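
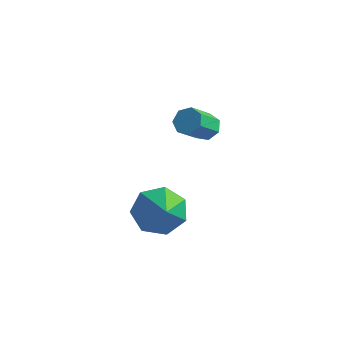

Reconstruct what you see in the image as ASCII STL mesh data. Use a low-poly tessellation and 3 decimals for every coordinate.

solid 
facet normal -0.613 0.531 -0.585
outer loop
vertex -0.879 2.461 -4.283
vertex -1.62 2.028 -3.899
vertex -1.197 2.821 -3.623
endloop
endfacet
facet normal 0.900 0.369 0.232
outer loop
vertex -0.879 2.461 -4.283
vertex -1.197 2.821 -3.623
vertex -0.7 1.232 -3.021
endloop
endfacet
facet normal -0.613 0.531 -0.585
outer loop
vertex -1.197 2.821 -3.623
vertex -1.62 2.028 -3.899
vertex -1.833 2.584 -3.171
endloop
endfacet
facet normal 0.410 0.432 0.803
outer loop
vertex -1.197 2.821 -3.623
vertex -1.833 2.584 -3.171
vertex -0.7 1.232 -3.021
endloop
endfacet
facet normal -0.613 0.531 -0.585
outer loop
vertex -1.833 2.584 -3.171
vertex -1.62 2.028 -3.899
vertex -2.309 1.928 -3.267
endloop
endfacet
facet normal -0.162 -0.027 0.986
outer loop
vertex -1.833 2.584 -3.171
vertex -2.309 1.928 -3.267
vertex -0.7 1.232 -3.021
endloop
endfacet
facet normal -0.614 0.530 -0.585
outer loop
vertex -2.309 1.928 -3.267
vertex -1.62 2.028 -3.899
vertex -2.266 1.347 -3.838
endloop
endfacet
facet normal -0.385 -0.661 0.644
outer loop
vertex -2.309 1.928 -3.267
vertex -2.266 1.347 -3.838
vertex -0.7 1.232 -3.021
endloop
endfacet
facet normal -0.614 0.530 -0.585
outer loop
vertex -2.266 1.347 -3.838
vertex -1.62 2.028 -3.899
vertex -1.737 1.279 -4.455
endloop
endfacet
facet normal -0.090 -0.995 0.032
outer loop
vertex -2.266 1.347 -3.838
vertex -1.737 1.279 -4.455
vertex -0.7 1.232 -3.021
endloop
endfacet
facet normal -0.614 0.530 -0.585
outer loop
vertex -1.737 1.279 -4.455
vertex -1.62 2.028 -3.899
vertex -1.12 1.775 -4.653
endloop
endfacet
facet normal 0.499 -0.775 -0.387
outer loop
vertex -1.737 1.279 -4.455
vertex -1.12 1.775 -4.653
vertex -0.7 1.232 -3.021
endloop
endfacet
facet normal -0.613 0.531 -0.585
outer loop
vertex -1.12 1.775 -4.653
vertex -1.62 2.028 -3.899
vertex -0.879 2.461 -4.283
endloop
endfacet
facet normal 0.939 -0.169 -0.298
outer loop
vertex -1.12 1.775 -4.653
vertex -0.879 2.461 -4.283
vertex -0.7 1.232 -3.021
endloop
endfacet
facet normal 0.042 0.763 -0.645
outer loop
vertex -0.682 3.9 -0.222
vertex -1.025 3.65 -0.54
vertex -1.127 3.989 -0.146
endloop
endfacet
facet normal 0.251 0.616 0.747
outer loop
vertex -0.682 3.9 -0.222
vertex -1.127 3.989 -0.146
vertex -0.733 2.999 0.539
endloop
endfacet
facet normal 0.253 0.617 0.746
outer loop
vertex -0.733 2.999 0.539
vertex -1.127 3.989 -0.146
vertex -1.177 3.089 0.615
endloop
endfacet
facet normal -0.045 -0.764 0.644
outer loop
vertex -0.733 2.999 0.539
vertex -1.177 3.089 0.615
vertex -1.075 2.75 0.22
endloop
endfacet
facet normal 0.043 0.763 -0.645
outer loop
vertex -1.127 3.989 -0.146
vertex -1.025 3.65 -0.54
vertex -1.495 3.823 -0.367
endloop
endfacet
facet normal -0.599 0.536 0.595
outer loop
vertex -1.127 3.989 -0.146
vertex -1.495 3.823 -0.367
vertex -1.177 3.089 0.615
endloop
endfacet
facet normal -0.599 0.536 0.595
outer loop
vertex -1.177 3.089 0.615
vertex -1.495 3.823 -0.367
vertex -1.545 2.923 0.394
endloop
endfacet
facet normal -0.043 -0.764 0.644
outer loop
vertex -1.177 3.089 0.615
vertex -1.545 2.923 0.394
vertex -1.075 2.75 0.22
endloop
endfacet
facet normal 0.043 0.763 -0.645
outer loop
vertex -1.495 3.823 -0.367
vertex -1.025 3.65 -0.54
vertex -1.509 3.527 -0.718
endloop
endfacet
facet normal -0.999 0.052 -0.004
outer loop
vertex -1.495 3.823 -0.367
vertex -1.509 3.527 -0.718
vertex -1.545 2.923 0.394
endloop
endfacet
facet normal -0.999 0.052 -0.004
outer loop
vertex -1.545 2.923 0.394
vertex -1.509 3.527 -0.718
vertex -1.559 2.626 0.042
endloop
endfacet
facet normal -0.042 -0.763 0.645
outer loop
vertex -1.545 2.923 0.394
vertex -1.559 2.626 0.042
vertex -1.075 2.75 0.22
endloop
endfacet
facet normal 0.042 0.764 -0.643
outer loop
vertex -1.509 3.527 -0.718
vertex -1.025 3.65 -0.54
vertex -1.158 3.324 -0.936
endloop
endfacet
facet normal -0.646 -0.471 -0.601
outer loop
vertex -1.509 3.527 -0.718
vertex -1.158 3.324 -0.936
vertex -1.559 2.626 0.042
endloop
endfacet
facet normal -0.645 -0.472 -0.601
outer loop
vertex -1.559 2.626 0.042
vertex -1.158 3.324 -0.936
vertex -1.208 2.423 -0.175
endloop
endfacet
facet normal -0.042 -0.763 0.645
outer loop
vertex -1.559 2.626 0.042
vertex -1.208 2.423 -0.175
vertex -1.075 2.75 0.22
endloop
endfacet
facet normal 0.043 0.764 -0.644
outer loop
vertex -1.158 3.324 -0.936
vertex -1.025 3.65 -0.54
vertex -0.707 3.366 -0.856
endloop
endfacet
facet normal 0.192 -0.639 -0.745
outer loop
vertex -1.158 3.324 -0.936
vertex -0.707 3.366 -0.856
vertex -1.208 2.423 -0.175
endloop
endfacet
facet normal 0.193 -0.640 -0.744
outer loop
vertex -1.208 2.423 -0.175
vertex -0.707 3.366 -0.856
vertex -0.758 2.466 -0.095
endloop
endfacet
facet normal -0.042 -0.763 0.645
outer loop
vertex -1.208 2.423 -0.175
vertex -0.758 2.466 -0.095
vertex -1.075 2.75 0.22
endloop
endfacet
facet normal 0.041 0.763 -0.645
outer loop
vertex -0.707 3.366 -0.856
vertex -1.025 3.65 -0.54
vertex -0.496 3.623 -0.538
endloop
endfacet
facet normal 0.888 -0.326 -0.326
outer loop
vertex -0.707 3.366 -0.856
vertex -0.496 3.623 -0.538
vertex -0.758 2.466 -0.095
endloop
endfacet
facet normal 0.886 -0.326 -0.328
outer loop
vertex -0.758 2.466 -0.095
vertex -0.496 3.623 -0.538
vertex -0.546 2.722 0.223
endloop
endfacet
facet normal -0.044 -0.764 0.644
outer loop
vertex -0.758 2.466 -0.095
vertex -0.546 2.722 0.223
vertex -1.075 2.75 0.22
endloop
endfacet
facet normal 0.041 0.763 -0.645
outer loop
vertex -0.496 3.623 -0.538
vertex -1.025 3.65 -0.54
vertex -0.682 3.9 -0.222
endloop
endfacet
facet normal 0.913 0.232 0.334
outer loop
vertex -0.496 3.623 -0.538
vertex -0.682 3.9 -0.222
vertex -0.546 2.722 0.223
endloop
endfacet
facet normal 0.913 0.232 0.336
outer loop
vertex -0.546 2.722 0.223
vertex -0.682 3.9 -0.222
vertex -0.733 2.999 0.539
endloop
endfacet
facet normal -0.044 -0.764 0.644
outer loop
vertex -0.546 2.722 0.223
vertex -0.733 2.999 0.539
vertex -1.075 2.75 0.22
endloop
endfacet

endsolid


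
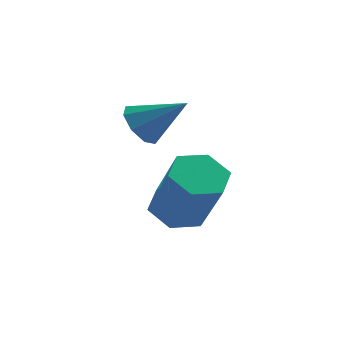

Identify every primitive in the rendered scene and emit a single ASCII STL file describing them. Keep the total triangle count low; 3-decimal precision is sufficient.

solid 
facet normal -0.814 -0.003 -0.581
outer loop
vertex 1.232 2.526 0.79
vertex 0.899 2.127 1.259
vertex 0.97 2.816 1.156
endloop
endfacet
facet normal 0.616 0.769 -0.168
outer loop
vertex 1.232 2.526 0.79
vertex 0.97 2.816 1.156
vertex 2.081 2.133 2.101
endloop
endfacet
facet normal -0.814 -0.003 -0.580
outer loop
vertex 0.97 2.816 1.156
vertex 0.899 2.127 1.259
vertex 0.666 2.703 1.583
endloop
endfacet
facet normal 0.217 0.894 0.391
outer loop
vertex 0.97 2.816 1.156
vertex 0.666 2.703 1.583
vertex 2.081 2.133 2.101
endloop
endfacet
facet normal -0.815 -0.004 -0.579
outer loop
vertex 0.666 2.703 1.583
vertex 0.899 2.127 1.259
vertex 0.5 2.252 1.82
endloop
endfacet
facet normal -0.116 0.495 0.861
outer loop
vertex 0.666 2.703 1.583
vertex 0.5 2.252 1.82
vertex 2.081 2.133 2.101
endloop
endfacet
facet normal -0.815 -0.004 -0.579
outer loop
vertex 0.5 2.252 1.82
vertex 0.899 2.127 1.259
vertex 0.567 1.728 1.729
endloop
endfacet
facet normal -0.186 -0.191 0.964
outer loop
vertex 0.5 2.252 1.82
vertex 0.567 1.728 1.729
vertex 2.081 2.133 2.101
endloop
endfacet
facet normal -0.815 -0.004 -0.579
outer loop
vertex 0.567 1.728 1.729
vertex 0.899 2.127 1.259
vertex 0.829 1.438 1.362
endloop
endfacet
facet normal 0.048 -0.767 0.640
outer loop
vertex 0.567 1.728 1.729
vertex 0.829 1.438 1.362
vertex 2.081 2.133 2.101
endloop
endfacet
facet normal -0.813 -0.004 -0.582
outer loop
vertex 0.829 1.438 1.362
vertex 0.899 2.127 1.259
vertex 1.133 1.552 0.936
endloop
endfacet
facet normal 0.447 -0.891 0.081
outer loop
vertex 0.829 1.438 1.362
vertex 1.133 1.552 0.936
vertex 2.081 2.133 2.101
endloop
endfacet
facet normal -0.814 -0.005 -0.580
outer loop
vertex 1.133 1.552 0.936
vertex 0.899 2.127 1.259
vertex 1.299 2.003 0.699
endloop
endfacet
facet normal 0.779 -0.491 -0.389
outer loop
vertex 1.133 1.552 0.936
vertex 1.299 2.003 0.699
vertex 2.081 2.133 2.101
endloop
endfacet
facet normal -0.814 -0.003 -0.581
outer loop
vertex 1.299 2.003 0.699
vertex 0.899 2.127 1.259
vertex 1.232 2.526 0.79
endloop
endfacet
facet normal 0.849 0.194 -0.492
outer loop
vertex 1.299 2.003 0.699
vertex 1.232 2.526 0.79
vertex 2.081 2.133 2.101
endloop
endfacet
facet normal -0.363 0.437 -0.823
outer loop
vertex 2.463 1.922 -2.011
vertex 1.834 2.219 -1.576
vertex 2.525 2.655 -1.649
endloop
endfacet
facet normal 0.929 0.098 -0.357
outer loop
vertex 2.463 1.922 -2.011
vertex 2.525 2.655 -1.649
vertex 3.174 1.065 -0.398
endloop
endfacet
facet normal 0.929 0.098 -0.357
outer loop
vertex 3.174 1.065 -0.398
vertex 2.525 2.655 -1.649
vertex 3.236 1.798 -0.036
endloop
endfacet
facet normal 0.363 -0.437 0.823
outer loop
vertex 3.174 1.065 -0.398
vertex 3.236 1.798 -0.036
vertex 2.546 1.361 0.036
endloop
endfacet
facet normal -0.363 0.437 -0.823
outer loop
vertex 2.525 2.655 -1.649
vertex 1.834 2.219 -1.576
vertex 1.896 2.952 -1.214
endloop
endfacet
facet normal 0.530 0.823 0.204
outer loop
vertex 2.525 2.655 -1.649
vertex 1.896 2.952 -1.214
vertex 3.236 1.798 -0.036
endloop
endfacet
facet normal 0.529 0.823 0.205
outer loop
vertex 3.236 1.798 -0.036
vertex 1.896 2.952 -1.214
vertex 2.607 2.094 0.399
endloop
endfacet
facet normal 0.363 -0.438 0.823
outer loop
vertex 3.236 1.798 -0.036
vertex 2.607 2.094 0.399
vertex 2.546 1.361 0.036
endloop
endfacet
facet normal -0.363 0.437 -0.823
outer loop
vertex 1.896 2.952 -1.214
vertex 1.834 2.219 -1.576
vertex 1.206 2.515 -1.142
endloop
endfacet
facet normal -0.400 0.724 0.562
outer loop
vertex 1.896 2.952 -1.214
vertex 1.206 2.515 -1.142
vertex 2.607 2.094 0.399
endloop
endfacet
facet normal -0.399 0.725 0.561
outer loop
vertex 2.607 2.094 0.399
vertex 1.206 2.515 -1.142
vertex 1.917 1.658 0.471
endloop
endfacet
facet normal 0.362 -0.438 0.823
outer loop
vertex 2.607 2.094 0.399
vertex 1.917 1.658 0.471
vertex 2.546 1.361 0.036
endloop
endfacet
facet normal -0.363 0.437 -0.823
outer loop
vertex 1.206 2.515 -1.142
vertex 1.834 2.219 -1.576
vertex 1.144 1.782 -1.504
endloop
endfacet
facet normal -0.929 -0.098 0.357
outer loop
vertex 1.206 2.515 -1.142
vertex 1.144 1.782 -1.504
vertex 1.917 1.658 0.471
endloop
endfacet
facet normal -0.929 -0.098 0.357
outer loop
vertex 1.917 1.658 0.471
vertex 1.144 1.782 -1.504
vertex 1.855 0.925 0.109
endloop
endfacet
facet normal 0.363 -0.437 0.823
outer loop
vertex 1.917 1.658 0.471
vertex 1.855 0.925 0.109
vertex 2.546 1.361 0.036
endloop
endfacet
facet normal -0.363 0.438 -0.823
outer loop
vertex 1.144 1.782 -1.504
vertex 1.834 2.219 -1.576
vertex 1.773 1.486 -1.939
endloop
endfacet
facet normal -0.529 -0.824 -0.204
outer loop
vertex 1.144 1.782 -1.504
vertex 1.773 1.486 -1.939
vertex 1.855 0.925 0.109
endloop
endfacet
facet normal -0.530 -0.823 -0.204
outer loop
vertex 1.855 0.925 0.109
vertex 1.773 1.486 -1.939
vertex 2.484 0.628 -0.326
endloop
endfacet
facet normal 0.363 -0.437 0.823
outer loop
vertex 1.855 0.925 0.109
vertex 2.484 0.628 -0.326
vertex 2.546 1.361 0.036
endloop
endfacet
facet normal -0.362 0.438 -0.823
outer loop
vertex 1.773 1.486 -1.939
vertex 1.834 2.219 -1.576
vertex 2.463 1.922 -2.011
endloop
endfacet
facet normal 0.399 -0.725 -0.562
outer loop
vertex 1.773 1.486 -1.939
vertex 2.463 1.922 -2.011
vertex 2.484 0.628 -0.326
endloop
endfacet
facet normal 0.400 -0.724 -0.561
outer loop
vertex 2.484 0.628 -0.326
vertex 2.463 1.922 -2.011
vertex 3.174 1.065 -0.398
endloop
endfacet
facet normal 0.363 -0.437 0.823
outer loop
vertex 2.484 0.628 -0.326
vertex 3.174 1.065 -0.398
vertex 2.546 1.361 0.036
endloop
endfacet

endsolid


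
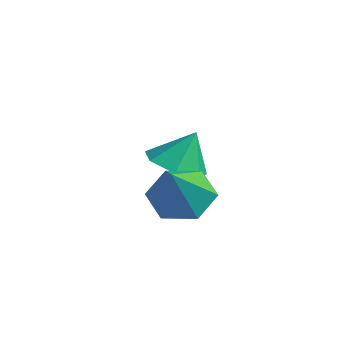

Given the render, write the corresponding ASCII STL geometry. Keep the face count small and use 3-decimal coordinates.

solid 
facet normal -0.484 0.494 -0.722
outer loop
vertex 4.153 0.513 -3.583
vertex 3.348 0.542 -3.024
vertex 4.008 1.265 -2.971
endloop
endfacet
facet normal 0.984 0.178 0.015
outer loop
vertex 4.153 0.513 -3.583
vertex 4.008 1.265 -2.971
vertex 4.292 -0.422 -1.616
endloop
endfacet
facet normal -0.484 0.494 -0.722
outer loop
vertex 4.008 1.265 -2.971
vertex 3.348 0.542 -3.024
vertex 3.203 1.294 -2.412
endloop
endfacet
facet normal 0.471 0.599 0.647
outer loop
vertex 4.008 1.265 -2.971
vertex 3.203 1.294 -2.412
vertex 4.292 -0.422 -1.616
endloop
endfacet
facet normal -0.484 0.494 -0.722
outer loop
vertex 3.203 1.294 -2.412
vertex 3.348 0.542 -3.024
vertex 2.544 0.571 -2.465
endloop
endfacet
facet normal -0.320 0.224 0.921
outer loop
vertex 3.203 1.294 -2.412
vertex 2.544 0.571 -2.465
vertex 4.292 -0.422 -1.616
endloop
endfacet
facet normal -0.484 0.495 -0.722
outer loop
vertex 2.544 0.571 -2.465
vertex 3.348 0.542 -3.024
vertex 2.688 -0.181 -3.077
endloop
endfacet
facet normal -0.598 -0.572 0.562
outer loop
vertex 2.544 0.571 -2.465
vertex 2.688 -0.181 -3.077
vertex 4.292 -0.422 -1.616
endloop
endfacet
facet normal -0.484 0.494 -0.722
outer loop
vertex 2.688 -0.181 -3.077
vertex 3.348 0.542 -3.024
vertex 3.493 -0.21 -3.636
endloop
endfacet
facet normal -0.085 -0.994 -0.071
outer loop
vertex 2.688 -0.181 -3.077
vertex 3.493 -0.21 -3.636
vertex 4.292 -0.422 -1.616
endloop
endfacet
facet normal -0.484 0.494 -0.722
outer loop
vertex 3.493 -0.21 -3.636
vertex 3.348 0.542 -3.024
vertex 4.153 0.513 -3.583
endloop
endfacet
facet normal 0.706 -0.619 -0.344
outer loop
vertex 3.493 -0.21 -3.636
vertex 4.153 0.513 -3.583
vertex 4.292 -0.422 -1.616
endloop
endfacet
facet normal -0.150 -0.417 -0.897
outer loop
vertex 1.483 1.573 -3.26
vertex 0.689 2.149 -3.395
vertex 1.632 2.331 -3.637
endloop
endfacet
facet normal 0.895 0.045 0.445
outer loop
vertex 1.483 1.573 -3.26
vertex 1.632 2.331 -3.637
vertex 0.891 2.711 -2.185
endloop
endfacet
facet normal -0.149 -0.417 -0.896
outer loop
vertex 1.632 2.331 -3.637
vertex 0.689 2.149 -3.395
vertex 1.07 2.951 -3.832
endloop
endfacet
facet normal 0.701 0.691 0.177
outer loop
vertex 1.632 2.331 -3.637
vertex 1.07 2.951 -3.832
vertex 0.891 2.711 -2.185
endloop
endfacet
facet normal -0.150 -0.417 -0.896
outer loop
vertex 1.07 2.951 -3.832
vertex 0.689 2.149 -3.395
vertex 0.222 2.967 -3.698
endloop
endfacet
facet normal 0.042 0.988 0.149
outer loop
vertex 1.07 2.951 -3.832
vertex 0.222 2.967 -3.698
vertex 0.891 2.711 -2.185
endloop
endfacet
facet normal -0.149 -0.417 -0.896
outer loop
vertex 0.222 2.967 -3.698
vertex 0.689 2.149 -3.395
vertex -0.275 2.367 -3.336
endloop
endfacet
facet normal -0.586 0.715 0.380
outer loop
vertex 0.222 2.967 -3.698
vertex -0.275 2.367 -3.336
vertex 0.891 2.711 -2.185
endloop
endfacet
facet normal -0.149 -0.416 -0.897
outer loop
vertex -0.275 2.367 -3.336
vertex 0.689 2.149 -3.395
vertex -0.045 1.602 -3.019
endloop
endfacet
facet normal -0.712 0.075 0.698
outer loop
vertex -0.275 2.367 -3.336
vertex -0.045 1.602 -3.019
vertex 0.891 2.711 -2.185
endloop
endfacet
facet normal -0.149 -0.417 -0.897
outer loop
vertex -0.045 1.602 -3.019
vertex 0.689 2.149 -3.395
vertex 0.737 1.249 -2.985
endloop
endfacet
facet normal -0.239 -0.447 0.862
outer loop
vertex -0.045 1.602 -3.019
vertex 0.737 1.249 -2.985
vertex 0.891 2.711 -2.185
endloop
endfacet
facet normal -0.150 -0.416 -0.897
outer loop
vertex 0.737 1.249 -2.985
vertex 0.689 2.149 -3.395
vertex 1.483 1.573 -3.26
endloop
endfacet
facet normal 0.476 -0.460 0.749
outer loop
vertex 0.737 1.249 -2.985
vertex 1.483 1.573 -3.26
vertex 0.891 2.711 -2.185
endloop
endfacet

endsolid


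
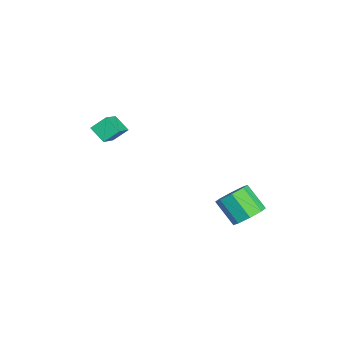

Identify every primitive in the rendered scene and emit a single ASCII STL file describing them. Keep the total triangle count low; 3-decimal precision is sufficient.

solid 
facet normal -0.808 0.279 -0.518
outer loop
vertex -4.167 -3.59 1.65
vertex -3.531 -2.952 1.001
vertex -4.025 -4.398 0.994
endloop
endfacet
facet normal -0.573 -0.575 0.584
outer loop
vertex -2.489 -4.928 1.979
vertex -4.167 -3.59 1.65
vertex -4.025 -4.398 0.994
endloop
endfacet
facet normal -0.808 0.279 -0.519
outer loop
vertex -4.025 -4.398 0.994
vertex -3.531 -2.952 1.001
vertex -3.389 -3.761 0.345
endloop
endfacet
facet normal 0.134 -0.770 -0.624
outer loop
vertex -3.389 -3.761 0.345
vertex -2.489 -4.928 1.979
vertex -4.025 -4.398 0.994
endloop
endfacet
facet normal -0.135 0.769 0.624
outer loop
vertex -4.167 -3.59 1.65
vertex -1.995 -3.482 1.986
vertex -3.531 -2.952 1.001
endloop
endfacet
facet normal -0.573 -0.575 0.585
outer loop
vertex -2.631 -4.119 2.635
vertex -4.167 -3.59 1.65
vertex -2.489 -4.928 1.979
endloop
endfacet
facet normal -0.135 0.770 0.624
outer loop
vertex -2.631 -4.119 2.635
vertex -1.995 -3.482 1.986
vertex -4.167 -3.59 1.65
endloop
endfacet
facet normal 0.573 0.575 -0.584
outer loop
vertex -3.531 -2.952 1.001
vertex -1.995 -3.482 1.986
vertex -3.389 -3.761 0.345
endloop
endfacet
facet normal 0.135 -0.770 -0.624
outer loop
vertex -1.853 -4.29 1.33
vertex -2.489 -4.928 1.979
vertex -3.389 -3.761 0.345
endloop
endfacet
facet normal 0.573 0.575 -0.584
outer loop
vertex -3.389 -3.761 0.345
vertex -1.995 -3.482 1.986
vertex -1.853 -4.29 1.33
endloop
endfacet
facet normal 0.808 -0.279 0.518
outer loop
vertex -1.853 -4.29 1.33
vertex -2.631 -4.119 2.635
vertex -2.489 -4.928 1.979
endloop
endfacet
facet normal 0.808 -0.279 0.518
outer loop
vertex -1.995 -3.482 1.986
vertex -2.631 -4.119 2.635
vertex -1.853 -4.29 1.33
endloop
endfacet
facet normal 0.521 0.499 -0.692
outer loop
vertex 3.22 3.207 -0.539
vertex 2.84 2.672 -1.211
vertex 2.609 3.484 -0.799
endloop
endfacet
facet normal 0.086 0.777 0.624
outer loop
vertex 3.22 3.207 -0.539
vertex 2.609 3.484 -0.799
vertex 2.361 2.384 0.604
endloop
endfacet
facet normal 0.086 0.777 0.624
outer loop
vertex 2.361 2.384 0.604
vertex 2.609 3.484 -0.799
vertex 1.75 2.661 0.344
endloop
endfacet
facet normal -0.521 -0.499 0.692
outer loop
vertex 2.361 2.384 0.604
vertex 1.75 2.661 0.344
vertex 1.98 1.848 -0.069
endloop
endfacet
facet normal 0.521 0.499 -0.692
outer loop
vertex 2.609 3.484 -0.799
vertex 2.84 2.672 -1.211
vertex 2.133 3.286 -1.3
endloop
endfacet
facet normal -0.538 0.822 0.187
outer loop
vertex 2.609 3.484 -0.799
vertex 2.133 3.286 -1.3
vertex 1.75 2.661 0.344
endloop
endfacet
facet normal -0.540 0.821 0.186
outer loop
vertex 1.75 2.661 0.344
vertex 2.133 3.286 -1.3
vertex 1.274 2.462 -0.158
endloop
endfacet
facet normal -0.521 -0.499 0.692
outer loop
vertex 1.75 2.661 0.344
vertex 1.274 2.462 -0.158
vertex 1.98 1.848 -0.069
endloop
endfacet
facet normal 0.521 0.499 -0.692
outer loop
vertex 2.133 3.286 -1.3
vertex 2.84 2.672 -1.211
vertex 2.071 2.727 -1.75
endloop
endfacet
facet normal -0.849 0.385 -0.361
outer loop
vertex 2.133 3.286 -1.3
vertex 2.071 2.727 -1.75
vertex 1.274 2.462 -0.158
endloop
endfacet
facet normal -0.849 0.385 -0.361
outer loop
vertex 1.274 2.462 -0.158
vertex 2.071 2.727 -1.75
vertex 1.212 1.904 -0.607
endloop
endfacet
facet normal -0.521 -0.499 0.692
outer loop
vertex 1.274 2.462 -0.158
vertex 1.212 1.904 -0.607
vertex 1.98 1.848 -0.069
endloop
endfacet
facet normal 0.521 0.499 -0.692
outer loop
vertex 2.071 2.727 -1.75
vertex 2.84 2.672 -1.211
vertex 2.459 2.136 -1.884
endloop
endfacet
facet normal -0.662 -0.277 -0.697
outer loop
vertex 2.071 2.727 -1.75
vertex 2.459 2.136 -1.884
vertex 1.212 1.904 -0.607
endloop
endfacet
facet normal -0.662 -0.277 -0.697
outer loop
vertex 1.212 1.904 -0.607
vertex 2.459 2.136 -1.884
vertex 1.6 1.313 -0.741
endloop
endfacet
facet normal -0.521 -0.499 0.692
outer loop
vertex 1.212 1.904 -0.607
vertex 1.6 1.313 -0.741
vertex 1.98 1.848 -0.069
endloop
endfacet
facet normal 0.521 0.499 -0.692
outer loop
vertex 2.459 2.136 -1.884
vertex 2.84 2.672 -1.211
vertex 3.07 1.859 -1.624
endloop
endfacet
facet normal -0.086 -0.777 -0.624
outer loop
vertex 2.459 2.136 -1.884
vertex 3.07 1.859 -1.624
vertex 1.6 1.313 -0.741
endloop
endfacet
facet normal -0.086 -0.777 -0.624
outer loop
vertex 1.6 1.313 -0.741
vertex 3.07 1.859 -1.624
vertex 2.211 1.036 -0.481
endloop
endfacet
facet normal -0.521 -0.499 0.692
outer loop
vertex 1.6 1.313 -0.741
vertex 2.211 1.036 -0.481
vertex 1.98 1.848 -0.069
endloop
endfacet
facet normal 0.521 0.499 -0.692
outer loop
vertex 3.07 1.859 -1.624
vertex 2.84 2.672 -1.211
vertex 3.546 2.058 -1.122
endloop
endfacet
facet normal 0.539 -0.821 -0.186
outer loop
vertex 3.07 1.859 -1.624
vertex 3.546 2.058 -1.122
vertex 2.211 1.036 -0.481
endloop
endfacet
facet normal 0.539 -0.821 -0.187
outer loop
vertex 2.211 1.036 -0.481
vertex 3.546 2.058 -1.122
vertex 2.687 1.234 0.02
endloop
endfacet
facet normal -0.521 -0.499 0.692
outer loop
vertex 2.211 1.036 -0.481
vertex 2.687 1.234 0.02
vertex 1.98 1.848 -0.069
endloop
endfacet
facet normal 0.521 0.499 -0.692
outer loop
vertex 3.546 2.058 -1.122
vertex 2.84 2.672 -1.211
vertex 3.608 2.616 -0.673
endloop
endfacet
facet normal 0.849 -0.385 0.361
outer loop
vertex 3.546 2.058 -1.122
vertex 3.608 2.616 -0.673
vertex 2.687 1.234 0.02
endloop
endfacet
facet normal 0.849 -0.385 0.361
outer loop
vertex 2.687 1.234 0.02
vertex 3.608 2.616 -0.673
vertex 2.749 1.793 0.47
endloop
endfacet
facet normal -0.521 -0.499 0.692
outer loop
vertex 2.687 1.234 0.02
vertex 2.749 1.793 0.47
vertex 1.98 1.848 -0.069
endloop
endfacet
facet normal 0.521 0.499 -0.692
outer loop
vertex 3.608 2.616 -0.673
vertex 2.84 2.672 -1.211
vertex 3.22 3.207 -0.539
endloop
endfacet
facet normal 0.662 0.277 0.697
outer loop
vertex 3.608 2.616 -0.673
vertex 3.22 3.207 -0.539
vertex 2.749 1.793 0.47
endloop
endfacet
facet normal 0.662 0.277 0.697
outer loop
vertex 2.749 1.793 0.47
vertex 3.22 3.207 -0.539
vertex 2.361 2.384 0.604
endloop
endfacet
facet normal -0.521 -0.499 0.692
outer loop
vertex 2.749 1.793 0.47
vertex 2.361 2.384 0.604
vertex 1.98 1.848 -0.069
endloop
endfacet

endsolid


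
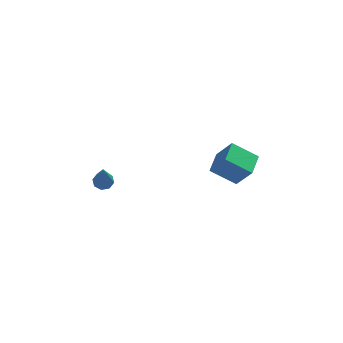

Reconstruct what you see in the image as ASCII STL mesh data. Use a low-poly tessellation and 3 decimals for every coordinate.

solid 
facet normal -0.439 0.297 -0.848
outer loop
vertex 1.69 1.281 -2.542
vertex 2.149 2.463 -2.366
vertex 3.049 0.879 -3.387
endloop
endfacet
facet normal -0.359 -0.923 -0.138
outer loop
vertex 3.791 0.377 -1.954
vertex 1.69 1.281 -2.542
vertex 3.049 0.879 -3.387
endloop
endfacet
facet normal -0.439 0.297 -0.848
outer loop
vertex 3.049 0.879 -3.387
vertex 2.149 2.463 -2.366
vertex 3.508 2.061 -3.211
endloop
endfacet
facet normal 0.824 -0.244 -0.512
outer loop
vertex 3.508 2.061 -3.211
vertex 3.791 0.377 -1.954
vertex 3.049 0.879 -3.387
endloop
endfacet
facet normal -0.824 0.244 0.512
outer loop
vertex 1.69 1.281 -2.542
vertex 2.891 1.961 -0.933
vertex 2.149 2.463 -2.366
endloop
endfacet
facet normal -0.359 -0.923 -0.138
outer loop
vertex 2.432 0.779 -1.109
vertex 1.69 1.281 -2.542
vertex 3.791 0.377 -1.954
endloop
endfacet
facet normal -0.824 0.244 0.512
outer loop
vertex 2.432 0.779 -1.109
vertex 2.891 1.961 -0.933
vertex 1.69 1.281 -2.542
endloop
endfacet
facet normal 0.359 0.923 0.138
outer loop
vertex 2.149 2.463 -2.366
vertex 2.891 1.961 -0.933
vertex 3.508 2.061 -3.211
endloop
endfacet
facet normal 0.824 -0.244 -0.512
outer loop
vertex 4.25 1.559 -1.778
vertex 3.791 0.377 -1.954
vertex 3.508 2.061 -3.211
endloop
endfacet
facet normal 0.359 0.923 0.138
outer loop
vertex 3.508 2.061 -3.211
vertex 2.891 1.961 -0.933
vertex 4.25 1.559 -1.778
endloop
endfacet
facet normal 0.439 -0.297 0.848
outer loop
vertex 4.25 1.559 -1.778
vertex 2.432 0.779 -1.109
vertex 3.791 0.377 -1.954
endloop
endfacet
facet normal 0.439 -0.297 0.848
outer loop
vertex 2.891 1.961 -0.933
vertex 2.432 0.779 -1.109
vertex 4.25 1.559 -1.778
endloop
endfacet
facet normal 0.003 0.409 -0.912
outer loop
vertex -3.523 0.201 -2.558
vertex -3.817 0.636 -2.364
vertex -3.272 0.518 -2.415
endloop
endfacet
facet normal 0.786 -0.618 -0.010
outer loop
vertex -3.523 0.201 -2.558
vertex -3.272 0.518 -2.415
vertex -3.823 -0.216 -0.456
endloop
endfacet
facet normal 0.003 0.407 -0.913
outer loop
vertex -3.272 0.518 -2.415
vertex -3.817 0.636 -2.364
vertex -3.34 0.904 -2.243
endloop
endfacet
facet normal 0.958 0.042 0.285
outer loop
vertex -3.272 0.518 -2.415
vertex -3.34 0.904 -2.243
vertex -3.823 -0.216 -0.456
endloop
endfacet
facet normal 0.002 0.408 -0.913
outer loop
vertex -3.34 0.904 -2.243
vertex -3.817 0.636 -2.364
vertex -3.688 1.134 -2.141
endloop
endfacet
facet normal 0.568 0.619 0.542
outer loop
vertex -3.34 0.904 -2.243
vertex -3.688 1.134 -2.141
vertex -3.823 -0.216 -0.456
endloop
endfacet
facet normal 0.003 0.408 -0.913
outer loop
vertex -3.688 1.134 -2.141
vertex -3.817 0.636 -2.364
vertex -4.111 1.072 -2.17
endloop
endfacet
facet normal -0.156 0.777 0.610
outer loop
vertex -3.688 1.134 -2.141
vertex -4.111 1.072 -2.17
vertex -3.823 -0.216 -0.456
endloop
endfacet
facet normal 0.004 0.409 -0.913
outer loop
vertex -4.111 1.072 -2.17
vertex -3.817 0.636 -2.364
vertex -4.362 0.755 -2.313
endloop
endfacet
facet normal -0.788 0.421 0.449
outer loop
vertex -4.111 1.072 -2.17
vertex -4.362 0.755 -2.313
vertex -3.823 -0.216 -0.456
endloop
endfacet
facet normal 0.004 0.408 -0.913
outer loop
vertex -4.362 0.755 -2.313
vertex -3.817 0.636 -2.364
vertex -4.293 0.369 -2.485
endloop
endfacet
facet normal -0.959 -0.240 0.153
outer loop
vertex -4.362 0.755 -2.313
vertex -4.293 0.369 -2.485
vertex -3.823 -0.216 -0.456
endloop
endfacet
facet normal 0.003 0.409 -0.913
outer loop
vertex -4.293 0.369 -2.485
vertex -3.817 0.636 -2.364
vertex -3.946 0.139 -2.587
endloop
endfacet
facet normal -0.570 -0.815 -0.103
outer loop
vertex -4.293 0.369 -2.485
vertex -3.946 0.139 -2.587
vertex -3.823 -0.216 -0.456
endloop
endfacet
facet normal 0.003 0.409 -0.913
outer loop
vertex -3.946 0.139 -2.587
vertex -3.817 0.636 -2.364
vertex -3.523 0.201 -2.558
endloop
endfacet
facet normal 0.154 -0.973 -0.171
outer loop
vertex -3.946 0.139 -2.587
vertex -3.523 0.201 -2.558
vertex -3.823 -0.216 -0.456
endloop
endfacet

endsolid


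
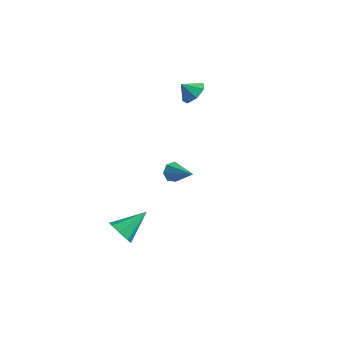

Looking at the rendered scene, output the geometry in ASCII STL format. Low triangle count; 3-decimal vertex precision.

solid 
facet normal -0.841 0.237 -0.486
outer loop
vertex -1.666 -1.231 -0.151
vertex -1.972 -1.024 0.479
vertex -1.586 -0.623 0.007
endloop
endfacet
facet normal 0.765 0.066 -0.641
outer loop
vertex -1.666 -1.231 -0.151
vertex -1.586 -0.623 0.007
vertex -0.308 -1.496 1.441
endloop
endfacet
facet normal -0.841 0.237 -0.486
outer loop
vertex -1.586 -0.623 0.007
vertex -1.972 -1.024 0.479
vertex -1.797 -0.317 0.521
endloop
endfacet
facet normal 0.671 0.725 -0.156
outer loop
vertex -1.586 -0.623 0.007
vertex -1.797 -0.317 0.521
vertex -0.308 -1.496 1.441
endloop
endfacet
facet normal -0.842 0.237 -0.485
outer loop
vertex -1.797 -0.317 0.521
vertex -1.972 -1.024 0.479
vertex -2.139 -0.544 1.003
endloop
endfacet
facet normal 0.272 0.782 0.561
outer loop
vertex -1.797 -0.317 0.521
vertex -2.139 -0.544 1.003
vertex -0.308 -1.496 1.441
endloop
endfacet
facet normal -0.840 0.239 -0.487
outer loop
vertex -2.139 -0.544 1.003
vertex -1.972 -1.024 0.479
vertex -2.357 -1.133 1.09
endloop
endfacet
facet normal -0.132 0.193 0.972
outer loop
vertex -2.139 -0.544 1.003
vertex -2.357 -1.133 1.09
vertex -0.308 -1.496 1.441
endloop
endfacet
facet normal -0.840 0.237 -0.487
outer loop
vertex -2.357 -1.133 1.09
vertex -1.972 -1.024 0.479
vertex -2.284 -1.64 0.717
endloop
endfacet
facet normal -0.237 -0.598 0.766
outer loop
vertex -2.357 -1.133 1.09
vertex -2.284 -1.64 0.717
vertex -0.308 -1.496 1.441
endloop
endfacet
facet normal -0.841 0.238 -0.485
outer loop
vertex -2.284 -1.64 0.717
vertex -1.972 -1.024 0.479
vertex -1.977 -1.683 0.164
endloop
endfacet
facet normal 0.037 -0.995 0.098
outer loop
vertex -2.284 -1.64 0.717
vertex -1.977 -1.683 0.164
vertex -0.308 -1.496 1.441
endloop
endfacet
facet normal -0.840 0.239 -0.487
outer loop
vertex -1.977 -1.683 0.164
vertex -1.972 -1.024 0.479
vertex -1.666 -1.231 -0.151
endloop
endfacet
facet normal 0.482 -0.699 -0.528
outer loop
vertex -1.977 -1.683 0.164
vertex -1.666 -1.231 -0.151
vertex -0.308 -1.496 1.441
endloop
endfacet
facet normal -0.378 -0.789 -0.484
outer loop
vertex -2.726 -4.647 -3.87
vertex -3.548 -4.552 -3.383
vertex -3.206 -4.208 -4.211
endloop
endfacet
facet normal 0.750 0.430 -0.502
outer loop
vertex -2.726 -4.647 -3.87
vertex -3.206 -4.208 -4.211
vertex -2.732 -2.848 -2.337
endloop
endfacet
facet normal -0.378 -0.789 -0.484
outer loop
vertex -3.206 -4.208 -4.211
vertex -3.548 -4.552 -3.383
vertex -3.887 -3.97 -4.067
endloop
endfacet
facet normal 0.146 0.783 -0.605
outer loop
vertex -3.206 -4.208 -4.211
vertex -3.887 -3.97 -4.067
vertex -2.732 -2.848 -2.337
endloop
endfacet
facet normal -0.378 -0.789 -0.484
outer loop
vertex -3.887 -3.97 -4.067
vertex -3.548 -4.552 -3.383
vertex -4.369 -4.073 -3.523
endloop
endfacet
facet normal -0.460 0.853 -0.246
outer loop
vertex -3.887 -3.97 -4.067
vertex -4.369 -4.073 -3.523
vertex -2.732 -2.848 -2.337
endloop
endfacet
facet normal -0.378 -0.789 -0.484
outer loop
vertex -4.369 -4.073 -3.523
vertex -3.548 -4.552 -3.383
vertex -4.37 -4.457 -2.896
endloop
endfacet
facet normal -0.713 0.599 0.365
outer loop
vertex -4.369 -4.073 -3.523
vertex -4.37 -4.457 -2.896
vertex -2.732 -2.848 -2.337
endloop
endfacet
facet normal -0.378 -0.789 -0.485
outer loop
vertex -4.37 -4.457 -2.896
vertex -3.548 -4.552 -3.383
vertex -3.89 -4.897 -2.555
endloop
endfacet
facet normal -0.463 0.169 0.870
outer loop
vertex -4.37 -4.457 -2.896
vertex -3.89 -4.897 -2.555
vertex -2.732 -2.848 -2.337
endloop
endfacet
facet normal -0.378 -0.789 -0.485
outer loop
vertex -3.89 -4.897 -2.555
vertex -3.548 -4.552 -3.383
vertex -3.21 -5.134 -2.699
endloop
endfacet
facet normal 0.142 -0.184 0.973
outer loop
vertex -3.89 -4.897 -2.555
vertex -3.21 -5.134 -2.699
vertex -2.732 -2.848 -2.337
endloop
endfacet
facet normal -0.379 -0.789 -0.484
outer loop
vertex -3.21 -5.134 -2.699
vertex -3.548 -4.552 -3.383
vertex -2.728 -5.031 -3.244
endloop
endfacet
facet normal 0.748 -0.254 0.614
outer loop
vertex -3.21 -5.134 -2.699
vertex -2.728 -5.031 -3.244
vertex -2.732 -2.848 -2.337
endloop
endfacet
facet normal -0.378 -0.788 -0.485
outer loop
vertex -2.728 -5.031 -3.244
vertex -3.548 -4.552 -3.383
vertex -2.726 -4.647 -3.87
endloop
endfacet
facet normal 1.000 0.000 0.003
outer loop
vertex -2.728 -5.031 -3.244
vertex -2.726 -4.647 -3.87
vertex -2.732 -2.848 -2.337
endloop
endfacet
facet normal 0.637 0.288 -0.715
outer loop
vertex -2.981 3.481 3.721
vertex -3.6 4.143 3.436
vertex -2.908 4.219 4.083
endloop
endfacet
facet normal 0.226 -0.447 0.866
outer loop
vertex -2.981 3.481 3.721
vertex -2.908 4.219 4.083
vertex -4.32 3.817 4.244
endloop
endfacet
facet normal 0.637 0.288 -0.715
outer loop
vertex -2.908 4.219 4.083
vertex -3.6 4.143 3.436
vertex -3.357 4.899 3.957
endloop
endfacet
facet normal 0.050 0.214 0.976
outer loop
vertex -2.908 4.219 4.083
vertex -3.357 4.899 3.957
vertex -4.32 3.817 4.244
endloop
endfacet
facet normal 0.637 0.288 -0.715
outer loop
vertex -3.357 4.899 3.957
vertex -3.6 4.143 3.436
vertex -3.989 5.01 3.439
endloop
endfacet
facet normal -0.452 0.582 0.676
outer loop
vertex -3.357 4.899 3.957
vertex -3.989 5.01 3.439
vertex -4.32 3.817 4.244
endloop
endfacet
facet normal 0.636 0.288 -0.716
outer loop
vertex -3.989 5.01 3.439
vertex -3.6 4.143 3.436
vertex -4.328 4.467 2.919
endloop
endfacet
facet normal -0.905 0.381 0.192
outer loop
vertex -3.989 5.01 3.439
vertex -4.328 4.467 2.919
vertex -4.32 3.817 4.244
endloop
endfacet
facet normal 0.636 0.288 -0.715
outer loop
vertex -4.328 4.467 2.919
vertex -3.6 4.143 3.436
vertex -4.119 3.681 2.788
endloop
endfacet
facet normal -0.965 -0.238 -0.111
outer loop
vertex -4.328 4.467 2.919
vertex -4.119 3.681 2.788
vertex -4.32 3.817 4.244
endloop
endfacet
facet normal 0.637 0.288 -0.715
outer loop
vertex -4.119 3.681 2.788
vertex -3.6 4.143 3.436
vertex -3.519 3.242 3.145
endloop
endfacet
facet normal -0.588 -0.809 -0.006
outer loop
vertex -4.119 3.681 2.788
vertex -3.519 3.242 3.145
vertex -4.32 3.817 4.244
endloop
endfacet
facet normal 0.637 0.288 -0.715
outer loop
vertex -3.519 3.242 3.145
vertex -3.6 4.143 3.436
vertex -2.981 3.481 3.721
endloop
endfacet
facet normal -0.059 -0.901 0.429
outer loop
vertex -3.519 3.242 3.145
vertex -2.981 3.481 3.721
vertex -4.32 3.817 4.244
endloop
endfacet

endsolid


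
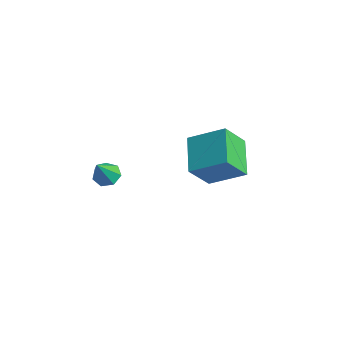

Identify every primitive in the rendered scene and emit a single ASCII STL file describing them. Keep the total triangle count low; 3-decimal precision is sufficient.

solid 
facet normal -0.304 0.487 -0.819
outer loop
vertex 2.405 -0.958 -0.99
vertex 1.994 -1.346 -1.068
vertex 1.972 -0.86 -0.771
endloop
endfacet
facet normal 0.463 0.610 0.643
outer loop
vertex 2.405 -0.958 -0.99
vertex 1.972 -0.86 -0.771
vertex 2.386 -1.974 -0.012
endloop
endfacet
facet normal -0.304 0.487 -0.819
outer loop
vertex 1.972 -0.86 -0.771
vertex 1.994 -1.346 -1.068
vertex 1.556 -1.127 -0.775
endloop
endfacet
facet normal -0.302 0.458 0.836
outer loop
vertex 1.972 -0.86 -0.771
vertex 1.556 -1.127 -0.775
vertex 2.386 -1.974 -0.012
endloop
endfacet
facet normal -0.304 0.487 -0.819
outer loop
vertex 1.556 -1.127 -0.775
vertex 1.994 -1.346 -1.068
vertex 1.47 -1.559 -1.0
endloop
endfacet
facet normal -0.758 -0.176 0.628
outer loop
vertex 1.556 -1.127 -0.775
vertex 1.47 -1.559 -1.0
vertex 2.386 -1.974 -0.012
endloop
endfacet
facet normal -0.304 0.487 -0.819
outer loop
vertex 1.47 -1.559 -1.0
vertex 1.994 -1.346 -1.068
vertex 1.778 -1.831 -1.276
endloop
endfacet
facet normal -0.558 -0.811 0.177
outer loop
vertex 1.47 -1.559 -1.0
vertex 1.778 -1.831 -1.276
vertex 2.386 -1.974 -0.012
endloop
endfacet
facet normal -0.304 0.487 -0.819
outer loop
vertex 1.778 -1.831 -1.276
vertex 1.994 -1.346 -1.068
vertex 2.249 -1.737 -1.395
endloop
endfacet
facet normal 0.148 -0.972 -0.181
outer loop
vertex 1.778 -1.831 -1.276
vertex 2.249 -1.737 -1.395
vertex 2.386 -1.974 -0.012
endloop
endfacet
facet normal -0.304 0.487 -0.819
outer loop
vertex 2.249 -1.737 -1.395
vertex 1.994 -1.346 -1.068
vertex 2.528 -1.349 -1.268
endloop
endfacet
facet normal 0.826 -0.537 -0.174
outer loop
vertex 2.249 -1.737 -1.395
vertex 2.528 -1.349 -1.268
vertex 2.386 -1.974 -0.012
endloop
endfacet
facet normal -0.304 0.487 -0.819
outer loop
vertex 2.528 -1.349 -1.268
vertex 1.994 -1.346 -1.068
vertex 2.405 -0.958 -0.99
endloop
endfacet
facet normal 0.967 0.167 0.193
outer loop
vertex 2.528 -1.349 -1.268
vertex 2.405 -0.958 -0.99
vertex 2.386 -1.974 -0.012
endloop
endfacet
facet normal -0.786 0.446 0.428
outer loop
vertex 2.781 3.332 0.264
vertex 2.701 4.287 -0.877
vertex 1.752 2.289 -0.537
endloop
endfacet
facet normal 0.054 -0.641 0.766
outer loop
vertex 3.119 1.513 -1.283
vertex 2.781 3.332 0.264
vertex 1.752 2.289 -0.537
endloop
endfacet
facet normal -0.786 0.446 0.428
outer loop
vertex 1.752 2.289 -0.537
vertex 2.701 4.287 -0.877
vertex 1.672 3.244 -1.678
endloop
endfacet
facet normal -0.616 -0.625 -0.480
outer loop
vertex 1.672 3.244 -1.678
vertex 3.119 1.513 -1.283
vertex 1.752 2.289 -0.537
endloop
endfacet
facet normal 0.616 0.625 0.480
outer loop
vertex 2.781 3.332 0.264
vertex 4.068 3.511 -1.623
vertex 2.701 4.287 -0.877
endloop
endfacet
facet normal 0.054 -0.641 0.766
outer loop
vertex 4.148 2.556 -0.482
vertex 2.781 3.332 0.264
vertex 3.119 1.513 -1.283
endloop
endfacet
facet normal 0.616 0.625 0.480
outer loop
vertex 4.148 2.556 -0.482
vertex 4.068 3.511 -1.623
vertex 2.781 3.332 0.264
endloop
endfacet
facet normal -0.054 0.641 -0.766
outer loop
vertex 2.701 4.287 -0.877
vertex 4.068 3.511 -1.623
vertex 1.672 3.244 -1.678
endloop
endfacet
facet normal -0.616 -0.625 -0.480
outer loop
vertex 3.039 2.468 -2.424
vertex 3.119 1.513 -1.283
vertex 1.672 3.244 -1.678
endloop
endfacet
facet normal -0.054 0.641 -0.766
outer loop
vertex 1.672 3.244 -1.678
vertex 4.068 3.511 -1.623
vertex 3.039 2.468 -2.424
endloop
endfacet
facet normal 0.786 -0.446 -0.428
outer loop
vertex 3.039 2.468 -2.424
vertex 4.148 2.556 -0.482
vertex 3.119 1.513 -1.283
endloop
endfacet
facet normal 0.786 -0.446 -0.428
outer loop
vertex 4.068 3.511 -1.623
vertex 4.148 2.556 -0.482
vertex 3.039 2.468 -2.424
endloop
endfacet

endsolid


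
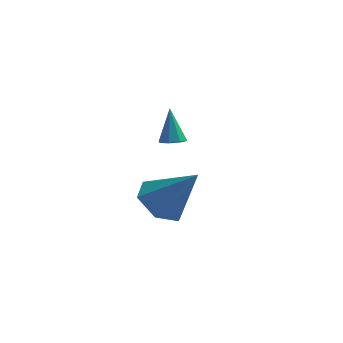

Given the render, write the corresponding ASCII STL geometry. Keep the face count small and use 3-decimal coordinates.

solid 
facet normal 0.170 -0.319 -0.932
outer loop
vertex 2.142 1.901 -2.349
vertex 1.61 1.877 -2.438
vertex 1.99 2.255 -2.498
endloop
endfacet
facet normal 0.815 0.484 0.318
outer loop
vertex 2.142 1.901 -2.349
vertex 1.99 2.255 -2.498
vertex 1.35 2.363 -1.022
endloop
endfacet
facet normal 0.172 -0.321 -0.931
outer loop
vertex 1.99 2.255 -2.498
vertex 1.61 1.877 -2.438
vertex 1.616 2.388 -2.613
endloop
endfacet
facet normal 0.316 0.946 0.068
outer loop
vertex 1.99 2.255 -2.498
vertex 1.616 2.388 -2.613
vertex 1.35 2.363 -1.022
endloop
endfacet
facet normal 0.171 -0.321 -0.931
outer loop
vertex 1.616 2.388 -2.613
vertex 1.61 1.877 -2.438
vertex 1.238 2.221 -2.625
endloop
endfacet
facet normal -0.402 0.914 -0.053
outer loop
vertex 1.616 2.388 -2.613
vertex 1.238 2.221 -2.625
vertex 1.35 2.363 -1.022
endloop
endfacet
facet normal 0.171 -0.321 -0.931
outer loop
vertex 1.238 2.221 -2.625
vertex 1.61 1.877 -2.438
vertex 1.078 1.852 -2.527
endloop
endfacet
facet normal -0.914 0.404 0.028
outer loop
vertex 1.238 2.221 -2.625
vertex 1.078 1.852 -2.527
vertex 1.35 2.363 -1.022
endloop
endfacet
facet normal 0.171 -0.319 -0.932
outer loop
vertex 1.078 1.852 -2.527
vertex 1.61 1.877 -2.438
vertex 1.23 1.498 -2.378
endloop
endfacet
facet normal -0.922 -0.285 0.263
outer loop
vertex 1.078 1.852 -2.527
vertex 1.23 1.498 -2.378
vertex 1.35 2.363 -1.022
endloop
endfacet
facet normal 0.171 -0.319 -0.932
outer loop
vertex 1.23 1.498 -2.378
vertex 1.61 1.877 -2.438
vertex 1.604 1.366 -2.264
endloop
endfacet
facet normal -0.421 -0.748 0.514
outer loop
vertex 1.23 1.498 -2.378
vertex 1.604 1.366 -2.264
vertex 1.35 2.363 -1.022
endloop
endfacet
facet normal 0.171 -0.319 -0.932
outer loop
vertex 1.604 1.366 -2.264
vertex 1.61 1.877 -2.438
vertex 1.982 1.533 -2.252
endloop
endfacet
facet normal 0.296 -0.715 0.634
outer loop
vertex 1.604 1.366 -2.264
vertex 1.982 1.533 -2.252
vertex 1.35 2.363 -1.022
endloop
endfacet
facet normal 0.170 -0.320 -0.932
outer loop
vertex 1.982 1.533 -2.252
vertex 1.61 1.877 -2.438
vertex 2.142 1.901 -2.349
endloop
endfacet
facet normal 0.807 -0.205 0.553
outer loop
vertex 1.982 1.533 -2.252
vertex 2.142 1.901 -2.349
vertex 1.35 2.363 -1.022
endloop
endfacet
facet normal -0.639 0.050 -0.768
outer loop
vertex 3.16 -2.799 -3.55
vertex 2.422 -2.438 -2.912
vertex 3.059 -1.775 -3.399
endloop
endfacet
facet normal 0.954 0.134 -0.270
outer loop
vertex 3.16 -2.799 -3.55
vertex 3.059 -1.775 -3.399
vertex 3.758 -2.542 -1.308
endloop
endfacet
facet normal -0.639 0.050 -0.768
outer loop
vertex 3.059 -1.775 -3.399
vertex 2.422 -2.438 -2.912
vertex 2.321 -1.414 -2.761
endloop
endfacet
facet normal 0.526 0.840 0.133
outer loop
vertex 3.059 -1.775 -3.399
vertex 2.321 -1.414 -2.761
vertex 3.758 -2.542 -1.308
endloop
endfacet
facet normal -0.638 0.050 -0.768
outer loop
vertex 2.321 -1.414 -2.761
vertex 2.422 -2.438 -2.912
vertex 1.684 -2.077 -2.275
endloop
endfacet
facet normal -0.175 0.686 0.706
outer loop
vertex 2.321 -1.414 -2.761
vertex 1.684 -2.077 -2.275
vertex 3.758 -2.542 -1.308
endloop
endfacet
facet normal -0.639 0.050 -0.768
outer loop
vertex 1.684 -2.077 -2.275
vertex 2.422 -2.438 -2.912
vertex 1.786 -3.101 -2.426
endloop
endfacet
facet normal -0.448 -0.174 0.877
outer loop
vertex 1.684 -2.077 -2.275
vertex 1.786 -3.101 -2.426
vertex 3.758 -2.542 -1.308
endloop
endfacet
facet normal -0.639 0.050 -0.768
outer loop
vertex 1.786 -3.101 -2.426
vertex 2.422 -2.438 -2.912
vertex 2.524 -3.462 -3.063
endloop
endfacet
facet normal -0.020 -0.880 0.475
outer loop
vertex 1.786 -3.101 -2.426
vertex 2.524 -3.462 -3.063
vertex 3.758 -2.542 -1.308
endloop
endfacet
facet normal -0.639 0.049 -0.767
outer loop
vertex 2.524 -3.462 -3.063
vertex 2.422 -2.438 -2.912
vertex 3.16 -2.799 -3.55
endloop
endfacet
facet normal 0.681 -0.726 -0.098
outer loop
vertex 2.524 -3.462 -3.063
vertex 3.16 -2.799 -3.55
vertex 3.758 -2.542 -1.308
endloop
endfacet

endsolid


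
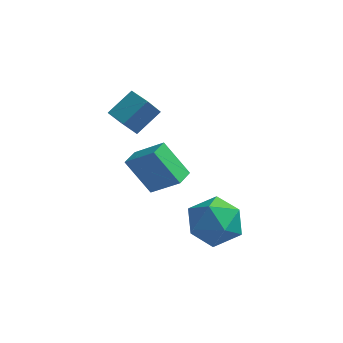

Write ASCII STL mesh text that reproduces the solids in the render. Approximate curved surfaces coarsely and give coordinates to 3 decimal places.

solid 
facet normal -0.703 0.641 0.310
outer loop
vertex 0.485 1.135 -3.086
vertex 0.058 0.272 -2.271
vertex 0.956 1.085 -1.916
endloop
endfacet
facet normal -0.120 0.989 0.090
outer loop
vertex 0.485 1.135 -3.086
vertex 0.956 1.085 -1.916
vertex 1.726 1.268 -2.899
endloop
endfacet
facet normal 0.002 0.808 -0.589
outer loop
vertex 0.485 1.135 -3.086
vertex 1.726 1.268 -2.899
vertex 1.305 0.569 -3.86
endloop
endfacet
facet normal -0.505 0.348 -0.790
outer loop
vertex 0.485 1.135 -3.086
vertex 1.305 0.569 -3.86
vertex 0.274 -0.047 -3.472
endloop
endfacet
facet normal -0.941 0.244 -0.234
outer loop
vertex 0.485 1.135 -3.086
vertex 0.274 -0.047 -3.472
vertex 0.058 0.272 -2.271
endloop
endfacet
facet normal 0.433 0.762 0.481
outer loop
vertex 1.726 1.268 -2.899
vertex 0.956 1.085 -1.916
vertex 2.066 0.487 -1.968
endloop
endfacet
facet normal -0.510 0.198 0.837
outer loop
vertex 0.956 1.085 -1.916
vertex 0.058 0.272 -2.271
vertex 1.035 -0.129 -1.58
endloop
endfacet
facet normal -0.896 -0.442 -0.044
outer loop
vertex 0.058 0.272 -2.271
vertex 0.274 -0.047 -3.472
vertex 0.614 -0.828 -2.541
endloop
endfacet
facet normal -0.191 -0.273 -0.943
outer loop
vertex 0.274 -0.047 -3.472
vertex 1.305 0.569 -3.86
vertex 1.384 -0.645 -3.524
endloop
endfacet
facet normal 0.630 0.470 -0.618
outer loop
vertex 1.305 0.569 -3.86
vertex 1.726 1.268 -2.899
vertex 2.282 0.168 -3.169
endloop
endfacet
facet normal 0.505 -0.348 0.790
outer loop
vertex 1.855 -0.695 -2.354
vertex 2.066 0.487 -1.968
vertex 1.035 -0.129 -1.58
endloop
endfacet
facet normal -0.002 -0.808 0.589
outer loop
vertex 1.855 -0.695 -2.354
vertex 1.035 -0.129 -1.58
vertex 0.614 -0.828 -2.541
endloop
endfacet
facet normal 0.120 -0.989 -0.090
outer loop
vertex 1.855 -0.695 -2.354
vertex 0.614 -0.828 -2.541
vertex 1.384 -0.645 -3.524
endloop
endfacet
facet normal 0.703 -0.641 -0.310
outer loop
vertex 1.855 -0.695 -2.354
vertex 1.384 -0.645 -3.524
vertex 2.282 0.168 -3.169
endloop
endfacet
facet normal 0.941 -0.244 0.234
outer loop
vertex 1.855 -0.695 -2.354
vertex 2.282 0.168 -3.169
vertex 2.066 0.487 -1.968
endloop
endfacet
facet normal 0.191 0.273 0.943
outer loop
vertex 1.035 -0.129 -1.58
vertex 2.066 0.487 -1.968
vertex 0.956 1.085 -1.916
endloop
endfacet
facet normal -0.630 -0.470 0.618
outer loop
vertex 0.614 -0.828 -2.541
vertex 1.035 -0.129 -1.58
vertex 0.058 0.272 -2.271
endloop
endfacet
facet normal -0.433 -0.762 -0.481
outer loop
vertex 1.384 -0.645 -3.524
vertex 0.614 -0.828 -2.541
vertex 0.274 -0.047 -3.472
endloop
endfacet
facet normal 0.510 -0.198 -0.837
outer loop
vertex 2.282 0.168 -3.169
vertex 1.384 -0.645 -3.524
vertex 1.305 0.569 -3.86
endloop
endfacet
facet normal 0.896 0.442 0.044
outer loop
vertex 2.066 0.487 -1.968
vertex 2.282 0.168 -3.169
vertex 1.726 1.268 -2.899
endloop
endfacet
facet normal -0.783 0.091 -0.615
outer loop
vertex -3.387 2.467 -1.952
vertex -3.283 3.361 -1.952
vertex -2.232 2.332 -3.442
endloop
endfacet
facet normal -0.116 -0.993 0.000
outer loop
vertex -0.917 2.179 -2.408
vertex -3.387 2.467 -1.952
vertex -2.232 2.332 -3.442
endloop
endfacet
facet normal -0.783 0.091 -0.615
outer loop
vertex -2.232 2.332 -3.442
vertex -3.283 3.361 -1.952
vertex -2.128 3.226 -3.442
endloop
endfacet
facet normal 0.611 -0.071 -0.788
outer loop
vertex -2.128 3.226 -3.442
vertex -0.917 2.179 -2.408
vertex -2.232 2.332 -3.442
endloop
endfacet
facet normal -0.611 0.071 0.788
outer loop
vertex -3.387 2.467 -1.952
vertex -1.968 3.208 -0.918
vertex -3.283 3.361 -1.952
endloop
endfacet
facet normal -0.116 -0.993 0.000
outer loop
vertex -2.072 2.314 -0.918
vertex -3.387 2.467 -1.952
vertex -0.917 2.179 -2.408
endloop
endfacet
facet normal -0.611 0.071 0.788
outer loop
vertex -2.072 2.314 -0.918
vertex -1.968 3.208 -0.918
vertex -3.387 2.467 -1.952
endloop
endfacet
facet normal 0.116 0.993 -0.000
outer loop
vertex -3.283 3.361 -1.952
vertex -1.968 3.208 -0.918
vertex -2.128 3.226 -3.442
endloop
endfacet
facet normal 0.611 -0.071 -0.788
outer loop
vertex -0.813 3.073 -2.408
vertex -0.917 2.179 -2.408
vertex -2.128 3.226 -3.442
endloop
endfacet
facet normal 0.116 0.993 -0.000
outer loop
vertex -2.128 3.226 -3.442
vertex -1.968 3.208 -0.918
vertex -0.813 3.073 -2.408
endloop
endfacet
facet normal 0.783 -0.091 0.615
outer loop
vertex -0.813 3.073 -2.408
vertex -2.072 2.314 -0.918
vertex -0.917 2.179 -2.408
endloop
endfacet
facet normal 0.783 -0.091 0.615
outer loop
vertex -1.968 3.208 -0.918
vertex -2.072 2.314 -0.918
vertex -0.813 3.073 -2.408
endloop
endfacet
facet normal -0.854 0.511 0.099
outer loop
vertex -4.37 3.226 0.322
vertex -3.691 4.195 1.177
vertex -4.068 3.931 -0.716
endloop
endfacet
facet normal -0.465 -0.664 -0.586
outer loop
vertex -3.189 3.405 -0.817
vertex -4.37 3.226 0.322
vertex -4.068 3.931 -0.716
endloop
endfacet
facet normal -0.854 0.510 0.099
outer loop
vertex -4.068 3.931 -0.716
vertex -3.691 4.195 1.177
vertex -3.39 4.9 0.14
endloop
endfacet
facet normal 0.234 0.546 -0.804
outer loop
vertex -3.39 4.9 0.14
vertex -3.189 3.405 -0.817
vertex -4.068 3.931 -0.716
endloop
endfacet
facet normal -0.234 -0.546 0.805
outer loop
vertex -4.37 3.226 0.322
vertex -2.812 3.669 1.076
vertex -3.691 4.195 1.177
endloop
endfacet
facet normal -0.465 -0.664 -0.586
outer loop
vertex -3.49 2.7 0.22
vertex -4.37 3.226 0.322
vertex -3.189 3.405 -0.817
endloop
endfacet
facet normal -0.234 -0.547 0.804
outer loop
vertex -3.49 2.7 0.22
vertex -2.812 3.669 1.076
vertex -4.37 3.226 0.322
endloop
endfacet
facet normal 0.465 0.664 0.586
outer loop
vertex -3.691 4.195 1.177
vertex -2.812 3.669 1.076
vertex -3.39 4.9 0.14
endloop
endfacet
facet normal 0.233 0.546 -0.804
outer loop
vertex -2.51 4.374 0.038
vertex -3.189 3.405 -0.817
vertex -3.39 4.9 0.14
endloop
endfacet
facet normal 0.465 0.664 0.586
outer loop
vertex -3.39 4.9 0.14
vertex -2.812 3.669 1.076
vertex -2.51 4.374 0.038
endloop
endfacet
facet normal 0.854 -0.511 -0.099
outer loop
vertex -2.51 4.374 0.038
vertex -3.49 2.7 0.22
vertex -3.189 3.405 -0.817
endloop
endfacet
facet normal 0.854 -0.511 -0.098
outer loop
vertex -2.812 3.669 1.076
vertex -3.49 2.7 0.22
vertex -2.51 4.374 0.038
endloop
endfacet

endsolid


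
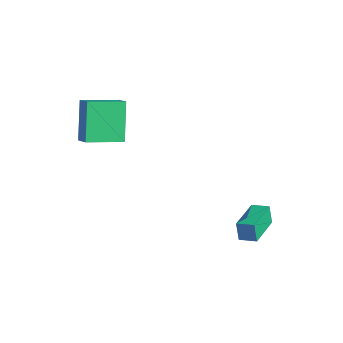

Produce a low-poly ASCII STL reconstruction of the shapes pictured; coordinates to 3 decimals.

solid 
facet normal -0.478 0.271 0.835
outer loop
vertex -2.249 -3.668 3.254
vertex -1.951 -2.014 2.887
vertex -3.119 -3.625 2.742
endloop
endfacet
facet normal -0.173 -0.962 0.213
outer loop
vertex -2.129 -4.186 1.013
vertex -2.249 -3.668 3.254
vertex -3.119 -3.625 2.742
endloop
endfacet
facet normal -0.478 0.271 0.836
outer loop
vertex -3.119 -3.625 2.742
vertex -1.951 -2.014 2.887
vertex -2.821 -1.971 2.376
endloop
endfacet
facet normal -0.861 0.043 -0.507
outer loop
vertex -2.821 -1.971 2.376
vertex -2.129 -4.186 1.013
vertex -3.119 -3.625 2.742
endloop
endfacet
facet normal 0.861 -0.043 0.507
outer loop
vertex -2.249 -3.668 3.254
vertex -0.961 -2.575 1.158
vertex -1.951 -2.014 2.887
endloop
endfacet
facet normal -0.173 -0.962 0.213
outer loop
vertex -1.259 -4.229 1.524
vertex -2.249 -3.668 3.254
vertex -2.129 -4.186 1.013
endloop
endfacet
facet normal 0.861 -0.043 0.507
outer loop
vertex -1.259 -4.229 1.524
vertex -0.961 -2.575 1.158
vertex -2.249 -3.668 3.254
endloop
endfacet
facet normal 0.173 0.962 -0.213
outer loop
vertex -1.951 -2.014 2.887
vertex -0.961 -2.575 1.158
vertex -2.821 -1.971 2.376
endloop
endfacet
facet normal -0.861 0.043 -0.507
outer loop
vertex -1.831 -2.532 0.646
vertex -2.129 -4.186 1.013
vertex -2.821 -1.971 2.376
endloop
endfacet
facet normal 0.173 0.962 -0.213
outer loop
vertex -2.821 -1.971 2.376
vertex -0.961 -2.575 1.158
vertex -1.831 -2.532 0.646
endloop
endfacet
facet normal 0.477 -0.271 -0.836
outer loop
vertex -1.831 -2.532 0.646
vertex -1.259 -4.229 1.524
vertex -2.129 -4.186 1.013
endloop
endfacet
facet normal 0.478 -0.271 -0.835
outer loop
vertex -0.961 -2.575 1.158
vertex -1.259 -4.229 1.524
vertex -1.831 -2.532 0.646
endloop
endfacet
facet normal -0.734 -0.652 -0.189
outer loop
vertex 3.115 0.566 -2.361
vertex 1.937 1.961 -2.597
vertex 3.328 0.591 -3.276
endloop
endfacet
facet normal 0.640 -0.758 0.128
outer loop
vertex 3.923 1.119 -3.123
vertex 3.115 0.566 -2.361
vertex 3.328 0.591 -3.276
endloop
endfacet
facet normal -0.734 -0.652 -0.190
outer loop
vertex 3.328 0.591 -3.276
vertex 1.937 1.961 -2.597
vertex 2.151 1.986 -3.512
endloop
endfacet
facet normal 0.227 0.027 -0.974
outer loop
vertex 2.151 1.986 -3.512
vertex 3.923 1.119 -3.123
vertex 3.328 0.591 -3.276
endloop
endfacet
facet normal -0.227 -0.027 0.974
outer loop
vertex 3.115 0.566 -2.361
vertex 2.532 2.489 -2.444
vertex 1.937 1.961 -2.597
endloop
endfacet
facet normal 0.640 -0.757 0.129
outer loop
vertex 3.709 1.094 -2.208
vertex 3.115 0.566 -2.361
vertex 3.923 1.119 -3.123
endloop
endfacet
facet normal -0.227 -0.027 0.974
outer loop
vertex 3.709 1.094 -2.208
vertex 2.532 2.489 -2.444
vertex 3.115 0.566 -2.361
endloop
endfacet
facet normal -0.639 0.758 -0.129
outer loop
vertex 1.937 1.961 -2.597
vertex 2.532 2.489 -2.444
vertex 2.151 1.986 -3.512
endloop
endfacet
facet normal 0.227 0.027 -0.974
outer loop
vertex 2.745 2.514 -3.359
vertex 3.923 1.119 -3.123
vertex 2.151 1.986 -3.512
endloop
endfacet
facet normal -0.640 0.757 -0.128
outer loop
vertex 2.151 1.986 -3.512
vertex 2.532 2.489 -2.444
vertex 2.745 2.514 -3.359
endloop
endfacet
facet normal 0.734 0.652 0.190
outer loop
vertex 2.745 2.514 -3.359
vertex 3.709 1.094 -2.208
vertex 3.923 1.119 -3.123
endloop
endfacet
facet normal 0.735 0.652 0.189
outer loop
vertex 2.532 2.489 -2.444
vertex 3.709 1.094 -2.208
vertex 2.745 2.514 -3.359
endloop
endfacet

endsolid


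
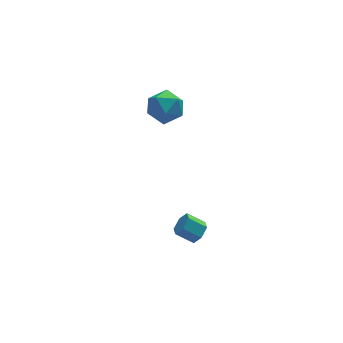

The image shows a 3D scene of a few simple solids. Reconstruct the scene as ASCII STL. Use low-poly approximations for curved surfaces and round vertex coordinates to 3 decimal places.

solid 
facet normal -0.878 0.184 0.442
outer loop
vertex 2.391 3.411 3.795
vertex 2.952 3.689 4.793
vertex 2.724 4.523 3.993
endloop
endfacet
facet normal -0.912 0.319 -0.257
outer loop
vertex 2.391 3.411 3.795
vertex 2.724 4.523 3.993
vertex 2.86 4.049 2.924
endloop
endfacet
facet normal -0.744 -0.280 -0.606
outer loop
vertex 2.391 3.411 3.795
vertex 2.86 4.049 2.924
vertex 3.172 2.922 3.062
endloop
endfacet
facet normal -0.607 -0.786 -0.122
outer loop
vertex 2.391 3.411 3.795
vertex 3.172 2.922 3.062
vertex 3.228 2.699 4.217
endloop
endfacet
facet normal -0.689 -0.498 0.526
outer loop
vertex 2.391 3.411 3.795
vertex 3.228 2.699 4.217
vertex 2.952 3.689 4.793
endloop
endfacet
facet normal -0.417 0.810 -0.412
outer loop
vertex 2.86 4.049 2.924
vertex 2.724 4.523 3.993
vertex 3.712 4.721 3.383
endloop
endfacet
facet normal -0.362 0.592 0.720
outer loop
vertex 2.724 4.523 3.993
vertex 2.952 3.689 4.793
vertex 3.768 4.498 4.538
endloop
endfacet
facet normal -0.056 -0.514 0.856
outer loop
vertex 2.952 3.689 4.793
vertex 3.228 2.699 4.217
vertex 4.08 3.371 4.676
endloop
endfacet
facet normal 0.077 -0.978 -0.193
outer loop
vertex 3.228 2.699 4.217
vertex 3.172 2.922 3.062
vertex 4.216 2.897 3.607
endloop
endfacet
facet normal -0.146 -0.160 -0.976
outer loop
vertex 3.172 2.922 3.062
vertex 2.86 4.049 2.924
vertex 3.988 3.731 2.807
endloop
endfacet
facet normal 0.607 0.786 0.122
outer loop
vertex 4.549 4.009 3.805
vertex 3.712 4.721 3.383
vertex 3.768 4.498 4.538
endloop
endfacet
facet normal 0.744 0.280 0.606
outer loop
vertex 4.549 4.009 3.805
vertex 3.768 4.498 4.538
vertex 4.08 3.371 4.676
endloop
endfacet
facet normal 0.912 -0.319 0.257
outer loop
vertex 4.549 4.009 3.805
vertex 4.08 3.371 4.676
vertex 4.216 2.897 3.607
endloop
endfacet
facet normal 0.878 -0.184 -0.442
outer loop
vertex 4.549 4.009 3.805
vertex 4.216 2.897 3.607
vertex 3.988 3.731 2.807
endloop
endfacet
facet normal 0.689 0.498 -0.526
outer loop
vertex 4.549 4.009 3.805
vertex 3.988 3.731 2.807
vertex 3.712 4.721 3.383
endloop
endfacet
facet normal -0.077 0.978 0.193
outer loop
vertex 3.768 4.498 4.538
vertex 3.712 4.721 3.383
vertex 2.724 4.523 3.993
endloop
endfacet
facet normal 0.146 0.160 0.976
outer loop
vertex 4.08 3.371 4.676
vertex 3.768 4.498 4.538
vertex 2.952 3.689 4.793
endloop
endfacet
facet normal 0.417 -0.810 0.412
outer loop
vertex 4.216 2.897 3.607
vertex 4.08 3.371 4.676
vertex 3.228 2.699 4.217
endloop
endfacet
facet normal 0.362 -0.592 -0.720
outer loop
vertex 3.988 3.731 2.807
vertex 4.216 2.897 3.607
vertex 3.172 2.922 3.062
endloop
endfacet
facet normal 0.056 0.514 -0.856
outer loop
vertex 3.712 4.721 3.383
vertex 3.988 3.731 2.807
vertex 2.86 4.049 2.924
endloop
endfacet
facet normal 0.761 -0.322 -0.564
outer loop
vertex 4.716 -0.038 -3.388
vertex 4.264 -0.517 -3.724
vertex 4.35 0.165 -3.998
endloop
endfacet
facet normal 0.422 0.905 0.048
outer loop
vertex 4.716 -0.038 -3.388
vertex 4.35 0.165 -3.998
vertex 3.789 0.357 -2.7
endloop
endfacet
facet normal 0.420 0.906 0.048
outer loop
vertex 3.789 0.357 -2.7
vertex 4.35 0.165 -3.998
vertex 3.423 0.559 -3.311
endloop
endfacet
facet normal -0.761 0.324 0.563
outer loop
vertex 3.789 0.357 -2.7
vertex 3.423 0.559 -3.311
vertex 3.336 -0.123 -3.036
endloop
endfacet
facet normal 0.760 -0.322 -0.564
outer loop
vertex 4.35 0.165 -3.998
vertex 4.264 -0.517 -3.724
vertex 3.897 -0.315 -4.334
endloop
endfacet
facet normal -0.219 0.690 -0.690
outer loop
vertex 4.35 0.165 -3.998
vertex 3.897 -0.315 -4.334
vertex 3.423 0.559 -3.311
endloop
endfacet
facet normal -0.220 0.689 -0.691
outer loop
vertex 3.423 0.559 -3.311
vertex 3.897 -0.315 -4.334
vertex 2.97 0.079 -3.646
endloop
endfacet
facet normal -0.760 0.324 0.563
outer loop
vertex 3.423 0.559 -3.311
vertex 2.97 0.079 -3.646
vertex 3.336 -0.123 -3.036
endloop
endfacet
facet normal 0.760 -0.322 -0.564
outer loop
vertex 3.897 -0.315 -4.334
vertex 4.264 -0.517 -3.724
vertex 3.811 -0.997 -4.06
endloop
endfacet
facet normal -0.639 -0.216 -0.738
outer loop
vertex 3.897 -0.315 -4.334
vertex 3.811 -0.997 -4.06
vertex 2.97 0.079 -3.646
endloop
endfacet
facet normal -0.640 -0.216 -0.738
outer loop
vertex 2.97 0.079 -3.646
vertex 3.811 -0.997 -4.06
vertex 2.884 -0.602 -3.372
endloop
endfacet
facet normal -0.761 0.323 0.563
outer loop
vertex 2.97 0.079 -3.646
vertex 2.884 -0.602 -3.372
vertex 3.336 -0.123 -3.036
endloop
endfacet
facet normal 0.761 -0.324 -0.563
outer loop
vertex 3.811 -0.997 -4.06
vertex 4.264 -0.517 -3.724
vertex 4.177 -1.199 -3.449
endloop
endfacet
facet normal -0.421 -0.906 -0.047
outer loop
vertex 3.811 -0.997 -4.06
vertex 4.177 -1.199 -3.449
vertex 2.884 -0.602 -3.372
endloop
endfacet
facet normal -0.421 -0.906 -0.049
outer loop
vertex 2.884 -0.602 -3.372
vertex 4.177 -1.199 -3.449
vertex 3.25 -0.805 -2.762
endloop
endfacet
facet normal -0.761 0.322 0.564
outer loop
vertex 2.884 -0.602 -3.372
vertex 3.25 -0.805 -2.762
vertex 3.336 -0.123 -3.036
endloop
endfacet
facet normal 0.760 -0.324 -0.563
outer loop
vertex 4.177 -1.199 -3.449
vertex 4.264 -0.517 -3.724
vertex 4.63 -0.719 -3.114
endloop
endfacet
facet normal 0.219 -0.689 0.691
outer loop
vertex 4.177 -1.199 -3.449
vertex 4.63 -0.719 -3.114
vertex 3.25 -0.805 -2.762
endloop
endfacet
facet normal 0.219 -0.690 0.690
outer loop
vertex 3.25 -0.805 -2.762
vertex 4.63 -0.719 -3.114
vertex 3.703 -0.325 -2.426
endloop
endfacet
facet normal -0.760 0.322 0.564
outer loop
vertex 3.25 -0.805 -2.762
vertex 3.703 -0.325 -2.426
vertex 3.336 -0.123 -3.036
endloop
endfacet
facet normal 0.761 -0.323 -0.563
outer loop
vertex 4.63 -0.719 -3.114
vertex 4.264 -0.517 -3.724
vertex 4.716 -0.038 -3.388
endloop
endfacet
facet normal 0.639 0.216 0.738
outer loop
vertex 4.63 -0.719 -3.114
vertex 4.716 -0.038 -3.388
vertex 3.703 -0.325 -2.426
endloop
endfacet
facet normal 0.640 0.216 0.738
outer loop
vertex 3.703 -0.325 -2.426
vertex 4.716 -0.038 -3.388
vertex 3.789 0.357 -2.7
endloop
endfacet
facet normal -0.760 0.322 0.564
outer loop
vertex 3.703 -0.325 -2.426
vertex 3.789 0.357 -2.7
vertex 3.336 -0.123 -3.036
endloop
endfacet

endsolid


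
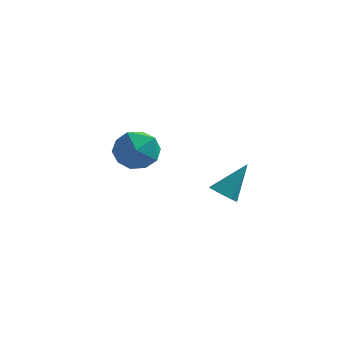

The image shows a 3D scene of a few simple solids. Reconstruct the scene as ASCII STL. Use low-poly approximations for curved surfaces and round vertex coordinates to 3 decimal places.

solid 
facet normal -0.438 -0.479 -0.761
outer loop
vertex 2.702 -1.452 -1.692
vertex 2.341 -1.106 -1.702
vertex 2.776 -1.111 -1.949
endloop
endfacet
facet normal 0.977 -0.214 -0.003
outer loop
vertex 2.702 -1.452 -1.692
vertex 2.776 -1.111 -1.949
vertex 2.919 -0.474 -0.698
endloop
endfacet
facet normal -0.437 -0.481 -0.760
outer loop
vertex 2.776 -1.111 -1.949
vertex 2.341 -1.106 -1.702
vertex 2.522 -0.766 -2.021
endloop
endfacet
facet normal 0.788 0.507 -0.348
outer loop
vertex 2.776 -1.111 -1.949
vertex 2.522 -0.766 -2.021
vertex 2.919 -0.474 -0.698
endloop
endfacet
facet normal -0.439 -0.480 -0.760
outer loop
vertex 2.522 -0.766 -2.021
vertex 2.341 -1.106 -1.702
vertex 2.133 -0.678 -1.852
endloop
endfacet
facet normal 0.111 0.963 -0.246
outer loop
vertex 2.522 -0.766 -2.021
vertex 2.133 -0.678 -1.852
vertex 2.919 -0.474 -0.698
endloop
endfacet
facet normal -0.437 -0.479 -0.761
outer loop
vertex 2.133 -0.678 -1.852
vertex 2.341 -1.106 -1.702
vertex 1.9 -0.912 -1.571
endloop
endfacet
facet normal -0.541 0.810 0.226
outer loop
vertex 2.133 -0.678 -1.852
vertex 1.9 -0.912 -1.571
vertex 2.919 -0.474 -0.698
endloop
endfacet
facet normal -0.437 -0.480 -0.761
outer loop
vertex 1.9 -0.912 -1.571
vertex 2.341 -1.106 -1.702
vertex 2.0 -1.293 -1.388
endloop
endfacet
facet normal -0.681 0.164 0.713
outer loop
vertex 1.9 -0.912 -1.571
vertex 2.0 -1.293 -1.388
vertex 2.919 -0.474 -0.698
endloop
endfacet
facet normal -0.437 -0.480 -0.761
outer loop
vertex 2.0 -1.293 -1.388
vertex 2.341 -1.106 -1.702
vertex 2.357 -1.533 -1.442
endloop
endfacet
facet normal -0.201 -0.490 0.849
outer loop
vertex 2.0 -1.293 -1.388
vertex 2.357 -1.533 -1.442
vertex 2.919 -0.474 -0.698
endloop
endfacet
facet normal -0.438 -0.479 -0.760
outer loop
vertex 2.357 -1.533 -1.442
vertex 2.341 -1.106 -1.702
vertex 2.702 -1.452 -1.692
endloop
endfacet
facet normal 0.537 -0.657 0.529
outer loop
vertex 2.357 -1.533 -1.442
vertex 2.702 -1.452 -1.692
vertex 2.919 -0.474 -0.698
endloop
endfacet
facet normal -0.811 -0.185 0.555
outer loop
vertex -2.124 2.802 -1.815
vertex -1.983 1.924 -1.902
vertex -1.617 2.369 -1.219
endloop
endfacet
facet normal -0.508 0.432 0.746
outer loop
vertex -2.124 2.802 -1.815
vertex -1.617 2.369 -1.219
vertex -1.368 3.175 -1.516
endloop
endfacet
facet normal -0.490 0.855 0.171
outer loop
vertex -2.124 2.802 -1.815
vertex -1.368 3.175 -1.516
vertex -1.58 3.227 -2.383
endloop
endfacet
facet normal -0.781 0.499 -0.375
outer loop
vertex -2.124 2.802 -1.815
vertex -1.58 3.227 -2.383
vertex -1.959 2.454 -2.622
endloop
endfacet
facet normal -0.980 -0.144 -0.138
outer loop
vertex -2.124 2.802 -1.815
vertex -1.959 2.454 -2.622
vertex -1.983 1.924 -1.902
endloop
endfacet
facet normal 0.164 0.296 0.941
outer loop
vertex -1.368 3.175 -1.516
vertex -1.617 2.369 -1.219
vertex -0.761 2.526 -1.418
endloop
endfacet
facet normal -0.326 -0.702 0.633
outer loop
vertex -1.617 2.369 -1.219
vertex -1.983 1.924 -1.902
vertex -1.14 1.753 -1.657
endloop
endfacet
facet normal -0.600 -0.635 -0.487
outer loop
vertex -1.983 1.924 -1.902
vertex -1.959 2.454 -2.622
vertex -1.352 1.805 -2.524
endloop
endfacet
facet normal -0.277 0.405 -0.871
outer loop
vertex -1.959 2.454 -2.622
vertex -1.58 3.227 -2.383
vertex -1.103 2.611 -2.821
endloop
endfacet
facet normal 0.196 0.981 0.011
outer loop
vertex -1.58 3.227 -2.383
vertex -1.368 3.175 -1.516
vertex -0.737 3.056 -2.138
endloop
endfacet
facet normal 0.781 -0.499 0.375
outer loop
vertex -0.596 2.178 -2.225
vertex -0.761 2.526 -1.418
vertex -1.14 1.753 -1.657
endloop
endfacet
facet normal 0.490 -0.855 -0.171
outer loop
vertex -0.596 2.178 -2.225
vertex -1.14 1.753 -1.657
vertex -1.352 1.805 -2.524
endloop
endfacet
facet normal 0.508 -0.432 -0.746
outer loop
vertex -0.596 2.178 -2.225
vertex -1.352 1.805 -2.524
vertex -1.103 2.611 -2.821
endloop
endfacet
facet normal 0.811 0.185 -0.555
outer loop
vertex -0.596 2.178 -2.225
vertex -1.103 2.611 -2.821
vertex -0.737 3.056 -2.138
endloop
endfacet
facet normal 0.980 0.144 0.138
outer loop
vertex -0.596 2.178 -2.225
vertex -0.737 3.056 -2.138
vertex -0.761 2.526 -1.418
endloop
endfacet
facet normal 0.277 -0.405 0.871
outer loop
vertex -1.14 1.753 -1.657
vertex -0.761 2.526 -1.418
vertex -1.617 2.369 -1.219
endloop
endfacet
facet normal -0.196 -0.981 -0.011
outer loop
vertex -1.352 1.805 -2.524
vertex -1.14 1.753 -1.657
vertex -1.983 1.924 -1.902
endloop
endfacet
facet normal -0.164 -0.296 -0.941
outer loop
vertex -1.103 2.611 -2.821
vertex -1.352 1.805 -2.524
vertex -1.959 2.454 -2.622
endloop
endfacet
facet normal 0.326 0.702 -0.633
outer loop
vertex -0.737 3.056 -2.138
vertex -1.103 2.611 -2.821
vertex -1.58 3.227 -2.383
endloop
endfacet
facet normal 0.600 0.635 0.487
outer loop
vertex -0.761 2.526 -1.418
vertex -0.737 3.056 -2.138
vertex -1.368 3.175 -1.516
endloop
endfacet

endsolid


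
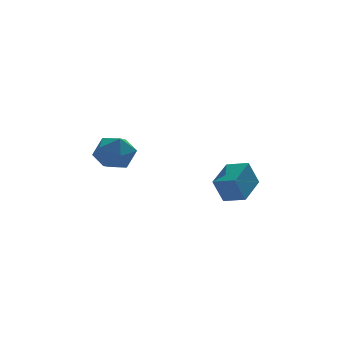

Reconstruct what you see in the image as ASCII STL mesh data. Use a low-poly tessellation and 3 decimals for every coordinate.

solid 
facet normal -0.679 0.691 -0.249
outer loop
vertex 1.51 -2.548 1.895
vertex 2.398 -1.517 2.335
vertex 1.957 -2.487 0.848
endloop
endfacet
facet normal -0.621 -0.721 -0.307
outer loop
vertex 2.602 -3.143 1.085
vertex 1.51 -2.548 1.895
vertex 1.957 -2.487 0.848
endloop
endfacet
facet normal -0.679 0.691 -0.249
outer loop
vertex 1.957 -2.487 0.848
vertex 2.398 -1.517 2.335
vertex 2.845 -1.456 1.288
endloop
endfacet
facet normal 0.392 0.054 -0.918
outer loop
vertex 2.845 -1.456 1.288
vertex 2.602 -3.143 1.085
vertex 1.957 -2.487 0.848
endloop
endfacet
facet normal -0.392 -0.054 0.918
outer loop
vertex 1.51 -2.548 1.895
vertex 3.043 -2.173 2.572
vertex 2.398 -1.517 2.335
endloop
endfacet
facet normal -0.621 -0.721 -0.307
outer loop
vertex 2.155 -3.204 2.132
vertex 1.51 -2.548 1.895
vertex 2.602 -3.143 1.085
endloop
endfacet
facet normal -0.392 -0.054 0.918
outer loop
vertex 2.155 -3.204 2.132
vertex 3.043 -2.173 2.572
vertex 1.51 -2.548 1.895
endloop
endfacet
facet normal 0.621 0.721 0.307
outer loop
vertex 2.398 -1.517 2.335
vertex 3.043 -2.173 2.572
vertex 2.845 -1.456 1.288
endloop
endfacet
facet normal 0.392 0.054 -0.918
outer loop
vertex 3.49 -2.112 1.525
vertex 2.602 -3.143 1.085
vertex 2.845 -1.456 1.288
endloop
endfacet
facet normal 0.621 0.721 0.307
outer loop
vertex 2.845 -1.456 1.288
vertex 3.043 -2.173 2.572
vertex 3.49 -2.112 1.525
endloop
endfacet
facet normal 0.679 -0.691 0.249
outer loop
vertex 3.49 -2.112 1.525
vertex 2.155 -3.204 2.132
vertex 2.602 -3.143 1.085
endloop
endfacet
facet normal 0.679 -0.691 0.249
outer loop
vertex 3.043 -2.173 2.572
vertex 2.155 -3.204 2.132
vertex 3.49 -2.112 1.525
endloop
endfacet
facet normal 0.181 0.326 0.928
outer loop
vertex -1.268 2.8 2.683
vertex -0.766 2.017 2.86
vertex -0.338 2.784 2.507
endloop
endfacet
facet normal 0.105 0.873 0.476
outer loop
vertex -1.268 2.8 2.683
vertex -0.338 2.784 2.507
vertex -0.929 3.191 1.89
endloop
endfacet
facet normal -0.540 0.823 0.175
outer loop
vertex -1.268 2.8 2.683
vertex -0.929 3.191 1.89
vertex -1.723 2.676 1.862
endloop
endfacet
facet normal -0.863 0.245 0.441
outer loop
vertex -1.268 2.8 2.683
vertex -1.723 2.676 1.862
vertex -1.622 1.95 2.462
endloop
endfacet
facet normal -0.417 -0.062 0.907
outer loop
vertex -1.268 2.8 2.683
vertex -1.622 1.95 2.462
vertex -0.766 2.017 2.86
endloop
endfacet
facet normal 0.594 0.803 -0.039
outer loop
vertex -0.929 3.191 1.89
vertex -0.338 2.784 2.507
vertex -0.218 2.65 1.578
endloop
endfacet
facet normal 0.717 -0.081 0.693
outer loop
vertex -0.338 2.784 2.507
vertex -0.766 2.017 2.86
vertex -0.117 1.924 2.178
endloop
endfacet
facet normal -0.251 -0.709 0.659
outer loop
vertex -0.766 2.017 2.86
vertex -1.622 1.95 2.462
vertex -0.911 1.409 2.15
endloop
endfacet
facet normal -0.972 -0.214 -0.095
outer loop
vertex -1.622 1.95 2.462
vertex -1.723 2.676 1.862
vertex -1.502 1.816 1.533
endloop
endfacet
facet normal -0.450 0.722 -0.526
outer loop
vertex -1.723 2.676 1.862
vertex -0.929 3.191 1.89
vertex -1.074 2.583 1.18
endloop
endfacet
facet normal 0.863 -0.245 -0.441
outer loop
vertex -0.572 1.8 1.357
vertex -0.218 2.65 1.578
vertex -0.117 1.924 2.178
endloop
endfacet
facet normal 0.540 -0.823 -0.175
outer loop
vertex -0.572 1.8 1.357
vertex -0.117 1.924 2.178
vertex -0.911 1.409 2.15
endloop
endfacet
facet normal -0.105 -0.873 -0.476
outer loop
vertex -0.572 1.8 1.357
vertex -0.911 1.409 2.15
vertex -1.502 1.816 1.533
endloop
endfacet
facet normal -0.181 -0.326 -0.928
outer loop
vertex -0.572 1.8 1.357
vertex -1.502 1.816 1.533
vertex -1.074 2.583 1.18
endloop
endfacet
facet normal 0.417 0.062 -0.907
outer loop
vertex -0.572 1.8 1.357
vertex -1.074 2.583 1.18
vertex -0.218 2.65 1.578
endloop
endfacet
facet normal 0.972 0.214 0.095
outer loop
vertex -0.117 1.924 2.178
vertex -0.218 2.65 1.578
vertex -0.338 2.784 2.507
endloop
endfacet
facet normal 0.450 -0.722 0.526
outer loop
vertex -0.911 1.409 2.15
vertex -0.117 1.924 2.178
vertex -0.766 2.017 2.86
endloop
endfacet
facet normal -0.594 -0.803 0.039
outer loop
vertex -1.502 1.816 1.533
vertex -0.911 1.409 2.15
vertex -1.622 1.95 2.462
endloop
endfacet
facet normal -0.717 0.081 -0.693
outer loop
vertex -1.074 2.583 1.18
vertex -1.502 1.816 1.533
vertex -1.723 2.676 1.862
endloop
endfacet
facet normal 0.251 0.709 -0.659
outer loop
vertex -0.218 2.65 1.578
vertex -1.074 2.583 1.18
vertex -0.929 3.191 1.89
endloop
endfacet

endsolid
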